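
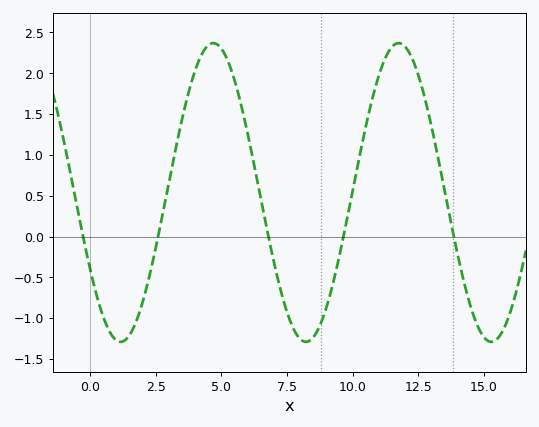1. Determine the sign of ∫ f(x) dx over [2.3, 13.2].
positive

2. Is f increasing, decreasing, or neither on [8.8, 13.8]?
neither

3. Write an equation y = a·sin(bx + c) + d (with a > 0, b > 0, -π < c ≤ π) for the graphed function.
y = 1.83sin(0.89x - 2.6) + 0.54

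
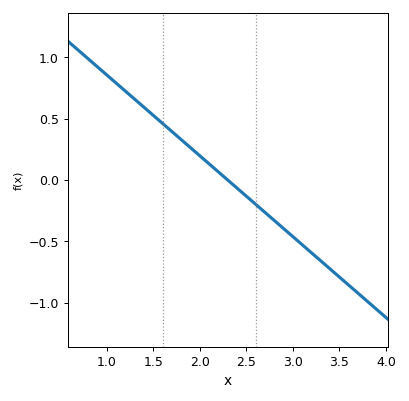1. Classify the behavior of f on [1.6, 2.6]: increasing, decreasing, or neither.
decreasing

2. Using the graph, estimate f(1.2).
0.75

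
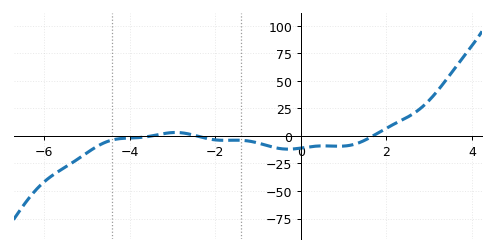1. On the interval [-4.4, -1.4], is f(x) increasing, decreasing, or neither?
neither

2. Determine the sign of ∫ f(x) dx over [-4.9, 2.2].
negative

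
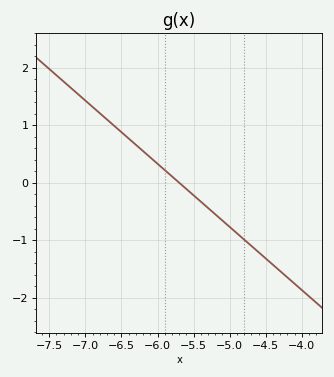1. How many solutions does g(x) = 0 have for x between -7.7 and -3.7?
1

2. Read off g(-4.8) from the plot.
-0.99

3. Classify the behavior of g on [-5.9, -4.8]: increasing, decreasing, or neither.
decreasing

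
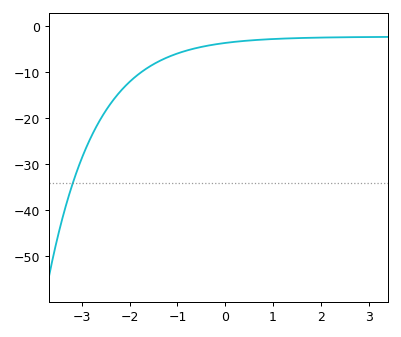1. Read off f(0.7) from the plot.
-3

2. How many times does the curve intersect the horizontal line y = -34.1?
1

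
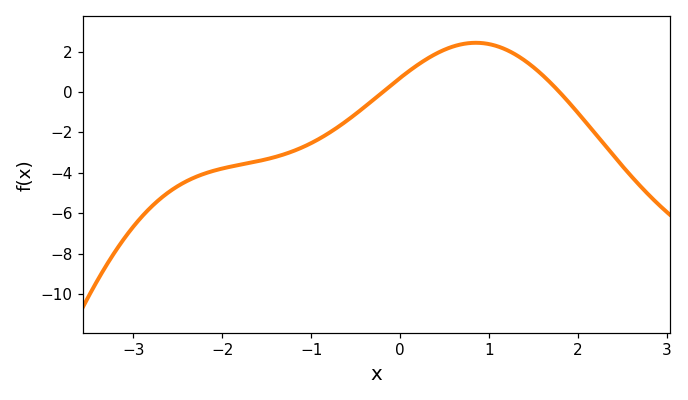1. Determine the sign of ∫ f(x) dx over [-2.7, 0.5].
negative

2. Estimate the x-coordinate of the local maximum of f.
0.85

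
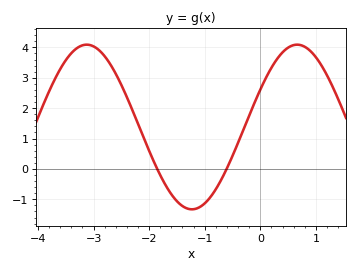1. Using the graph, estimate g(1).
3.67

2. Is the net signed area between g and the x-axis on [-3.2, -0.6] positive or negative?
positive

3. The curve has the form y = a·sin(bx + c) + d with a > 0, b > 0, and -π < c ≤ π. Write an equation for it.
y = 2.71sin(1.66x + 0.472) + 1.38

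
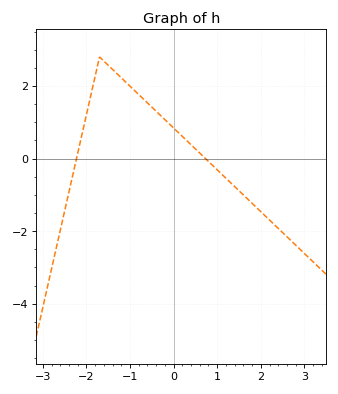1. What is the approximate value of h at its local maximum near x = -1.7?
2.8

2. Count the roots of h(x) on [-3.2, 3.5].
2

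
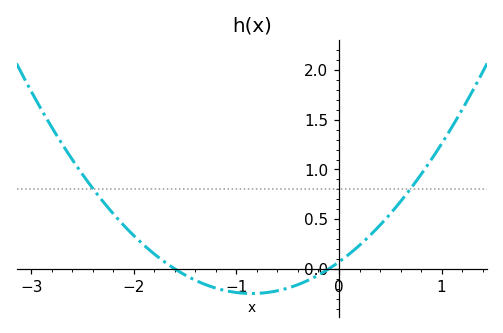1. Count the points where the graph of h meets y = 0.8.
2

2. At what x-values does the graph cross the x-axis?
-1.6, -0.1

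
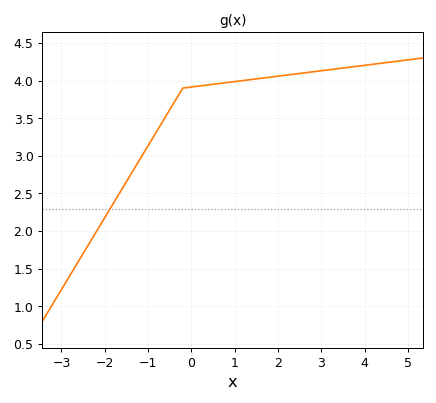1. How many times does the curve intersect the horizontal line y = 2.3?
1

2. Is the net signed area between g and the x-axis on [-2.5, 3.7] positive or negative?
positive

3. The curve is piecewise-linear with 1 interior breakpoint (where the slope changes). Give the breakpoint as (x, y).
(-0.2, 3.9)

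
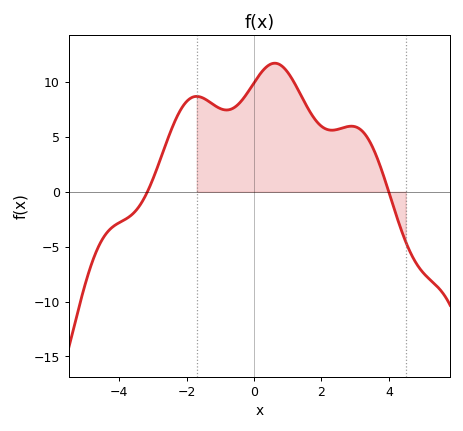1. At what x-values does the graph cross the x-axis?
-3.16, 4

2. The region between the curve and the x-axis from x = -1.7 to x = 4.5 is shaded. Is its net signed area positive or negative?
positive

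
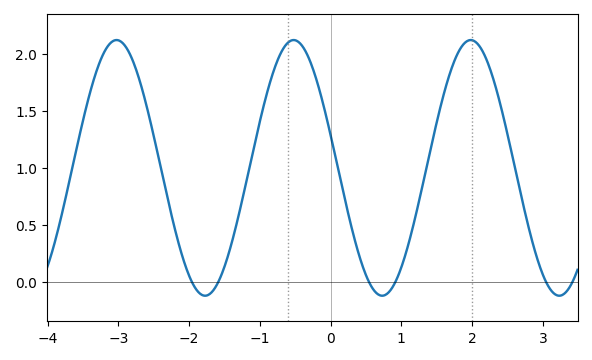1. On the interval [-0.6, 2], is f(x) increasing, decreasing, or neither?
neither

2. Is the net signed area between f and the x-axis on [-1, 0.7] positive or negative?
positive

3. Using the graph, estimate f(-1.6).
0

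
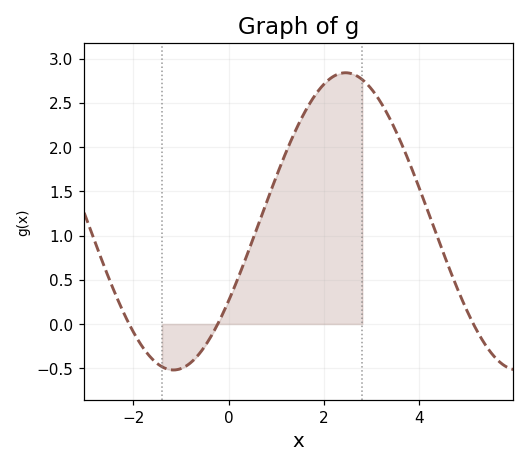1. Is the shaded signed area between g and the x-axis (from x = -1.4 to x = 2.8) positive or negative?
positive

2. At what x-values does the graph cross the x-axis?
-2.09, -0.232, 5.13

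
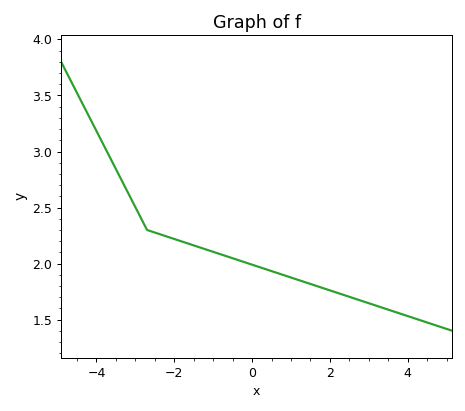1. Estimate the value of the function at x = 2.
1.75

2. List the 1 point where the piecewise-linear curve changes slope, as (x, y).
(-2.7, 2.3)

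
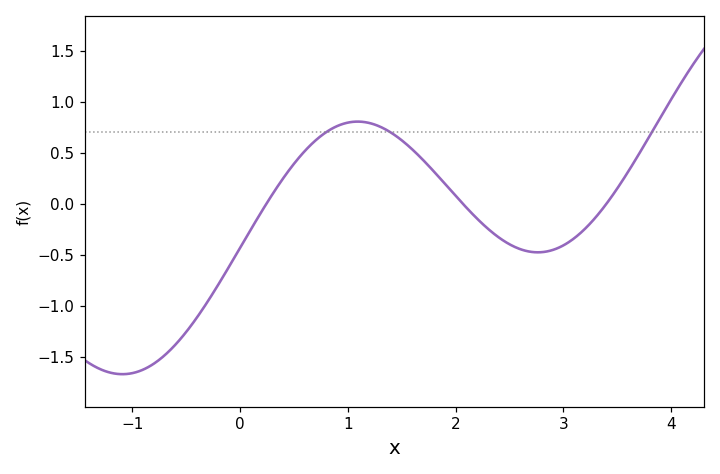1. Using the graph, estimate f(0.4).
0.248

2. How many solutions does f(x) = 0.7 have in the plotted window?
3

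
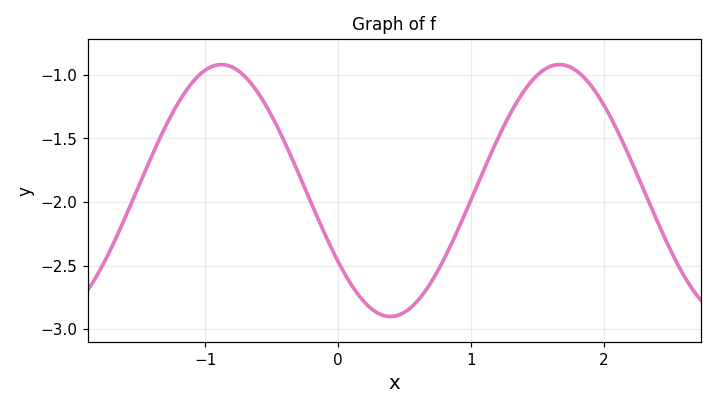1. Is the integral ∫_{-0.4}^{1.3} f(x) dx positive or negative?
negative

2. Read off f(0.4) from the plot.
-2.9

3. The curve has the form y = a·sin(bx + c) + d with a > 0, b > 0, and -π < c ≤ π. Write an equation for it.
y = 0.99sin(2.47x - 2.54) - 1.91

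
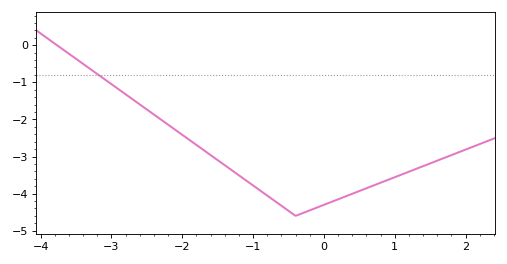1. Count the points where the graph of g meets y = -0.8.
1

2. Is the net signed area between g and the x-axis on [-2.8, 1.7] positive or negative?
negative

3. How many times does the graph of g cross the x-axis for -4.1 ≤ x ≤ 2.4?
1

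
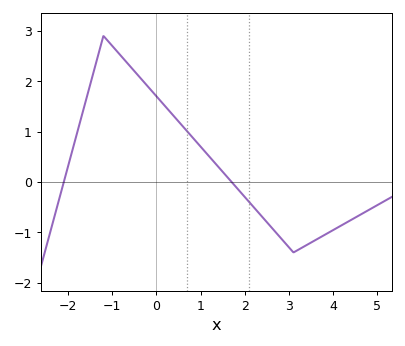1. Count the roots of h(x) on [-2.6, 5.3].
2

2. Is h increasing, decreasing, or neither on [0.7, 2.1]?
decreasing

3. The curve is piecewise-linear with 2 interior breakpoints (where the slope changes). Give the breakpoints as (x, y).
(-1.2, 2.9); (3.1, -1.4)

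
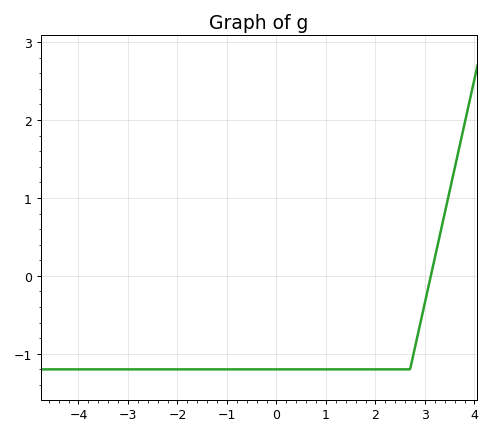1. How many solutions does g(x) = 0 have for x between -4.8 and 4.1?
1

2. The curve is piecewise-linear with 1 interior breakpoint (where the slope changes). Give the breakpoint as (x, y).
(2.7, -1.2)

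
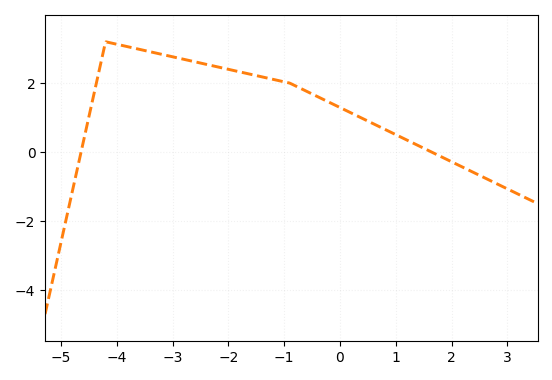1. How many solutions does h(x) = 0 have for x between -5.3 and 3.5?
2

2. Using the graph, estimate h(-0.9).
2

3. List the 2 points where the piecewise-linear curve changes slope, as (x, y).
(-4.2, 3.2); (-0.9, 2)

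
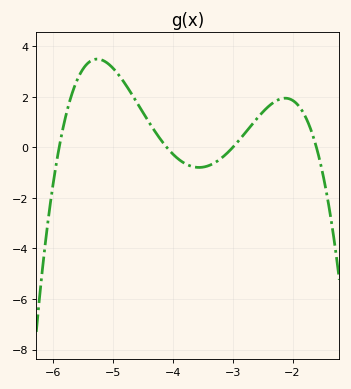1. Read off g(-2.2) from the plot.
2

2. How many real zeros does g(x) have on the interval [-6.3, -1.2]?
4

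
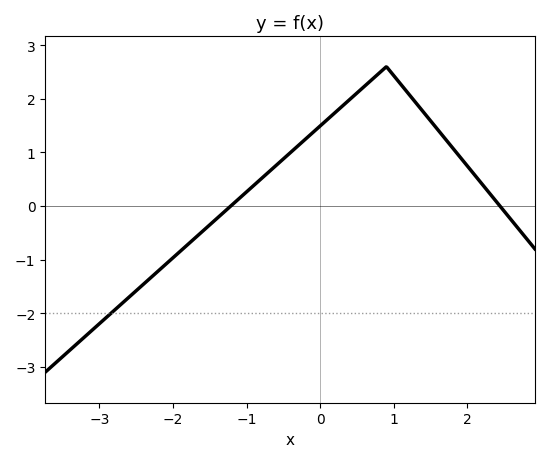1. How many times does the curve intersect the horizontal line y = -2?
1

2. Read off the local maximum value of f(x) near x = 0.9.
2.6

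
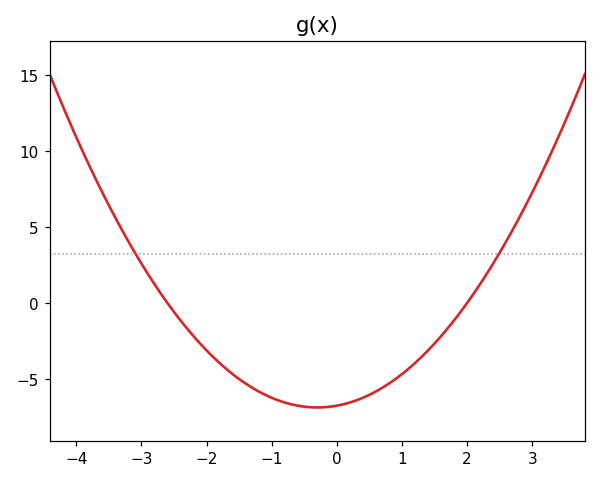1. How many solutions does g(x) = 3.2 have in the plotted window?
2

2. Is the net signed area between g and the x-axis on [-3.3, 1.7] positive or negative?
negative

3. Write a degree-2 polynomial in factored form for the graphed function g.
y = 1.3(x + 2.6)(x - 2)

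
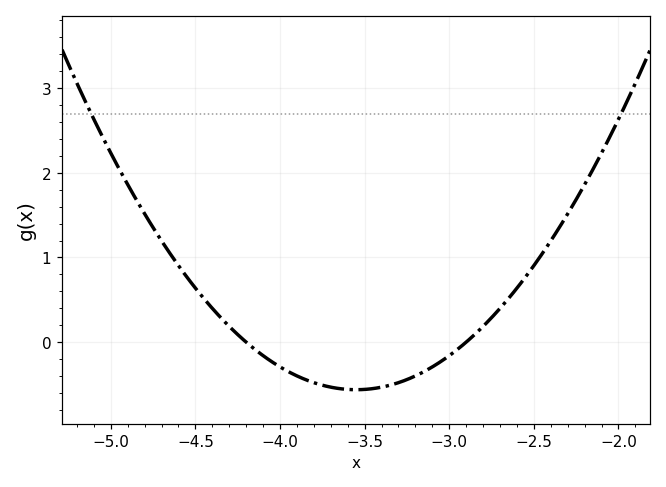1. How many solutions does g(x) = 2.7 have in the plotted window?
2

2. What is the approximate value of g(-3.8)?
-0.5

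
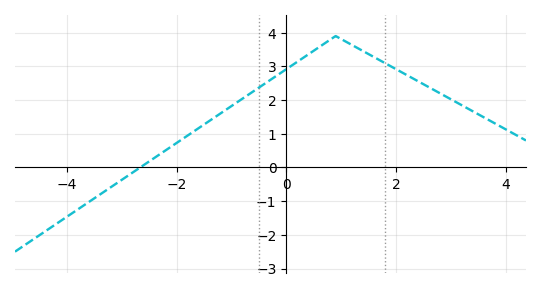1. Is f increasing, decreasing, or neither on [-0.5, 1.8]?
neither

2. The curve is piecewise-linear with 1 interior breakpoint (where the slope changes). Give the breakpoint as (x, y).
(0.9, 3.9)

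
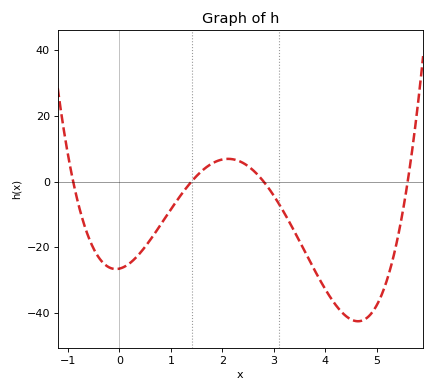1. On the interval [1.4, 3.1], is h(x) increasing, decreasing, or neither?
neither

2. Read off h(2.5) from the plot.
4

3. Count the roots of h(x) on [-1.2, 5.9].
4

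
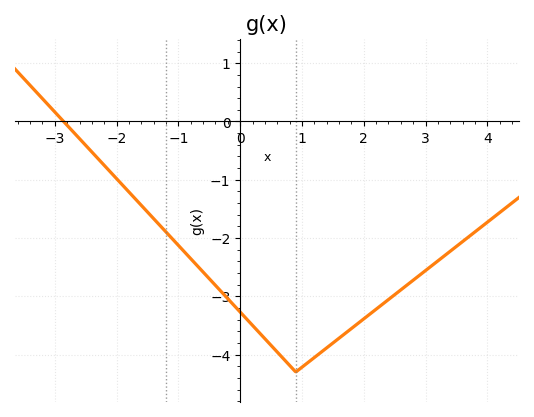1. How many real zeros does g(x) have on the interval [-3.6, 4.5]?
1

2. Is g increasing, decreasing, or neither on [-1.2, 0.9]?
decreasing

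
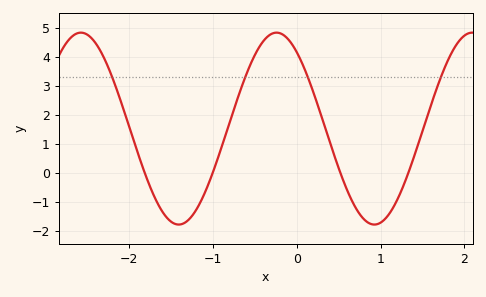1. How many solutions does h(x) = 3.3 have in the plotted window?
4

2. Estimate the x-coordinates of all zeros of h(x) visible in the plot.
-1.8, -1, 0.5, 1.3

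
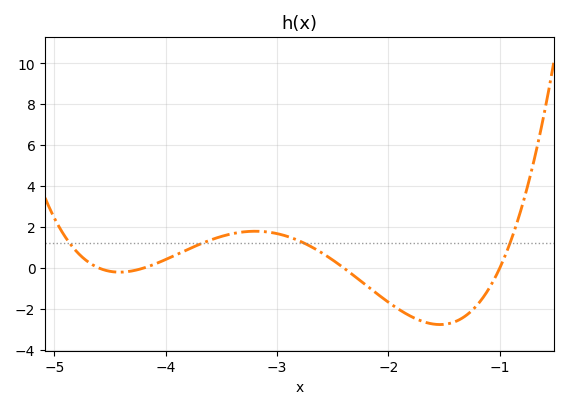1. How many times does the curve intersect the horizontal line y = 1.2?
4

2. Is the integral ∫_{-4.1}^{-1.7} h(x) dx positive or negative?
positive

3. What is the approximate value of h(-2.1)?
-1.26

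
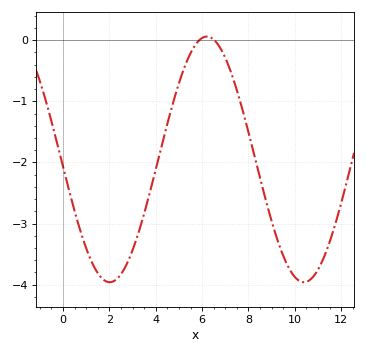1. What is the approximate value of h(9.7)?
-3.7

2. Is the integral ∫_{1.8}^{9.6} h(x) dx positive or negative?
negative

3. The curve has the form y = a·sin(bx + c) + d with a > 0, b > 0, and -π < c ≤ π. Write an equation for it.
y = 2.01sin(0.75x - 3.08) - 1.95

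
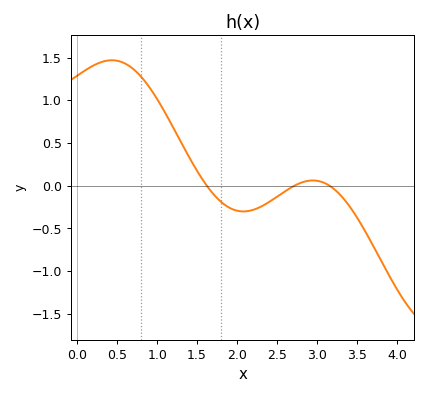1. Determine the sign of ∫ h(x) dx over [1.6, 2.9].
negative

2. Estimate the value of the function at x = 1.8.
-0.189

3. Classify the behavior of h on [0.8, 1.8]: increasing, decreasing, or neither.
decreasing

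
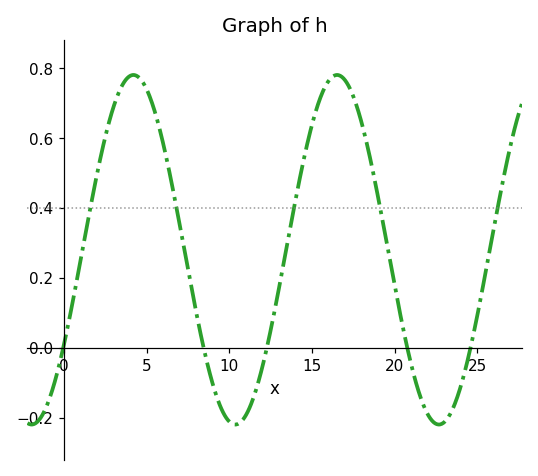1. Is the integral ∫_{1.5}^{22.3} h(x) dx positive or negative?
positive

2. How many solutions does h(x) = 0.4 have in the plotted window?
5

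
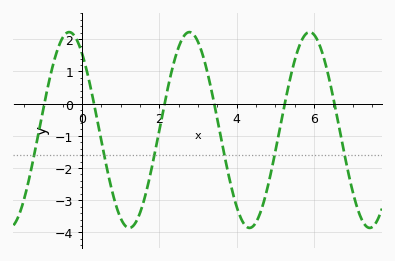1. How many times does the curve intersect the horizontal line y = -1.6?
6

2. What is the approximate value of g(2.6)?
2.02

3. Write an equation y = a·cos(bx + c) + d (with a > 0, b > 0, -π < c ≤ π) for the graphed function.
y = 3.04cos(2.02x + 0.67) - 0.82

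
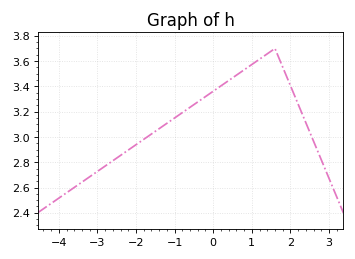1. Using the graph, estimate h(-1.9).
2.96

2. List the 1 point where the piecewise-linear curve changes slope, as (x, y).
(1.6, 3.7)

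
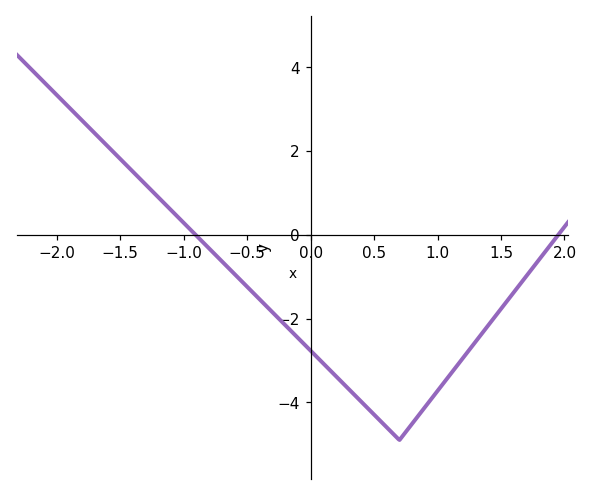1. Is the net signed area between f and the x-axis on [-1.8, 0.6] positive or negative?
negative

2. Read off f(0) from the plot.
-2.76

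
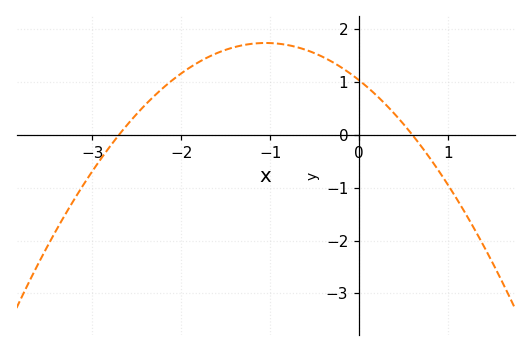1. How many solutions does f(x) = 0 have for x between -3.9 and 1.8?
2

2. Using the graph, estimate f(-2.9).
-0.448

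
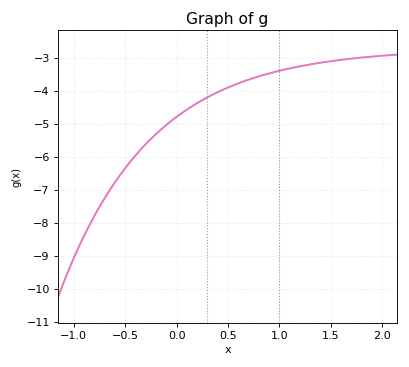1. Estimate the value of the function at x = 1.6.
-3.06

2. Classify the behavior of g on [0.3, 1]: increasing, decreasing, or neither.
increasing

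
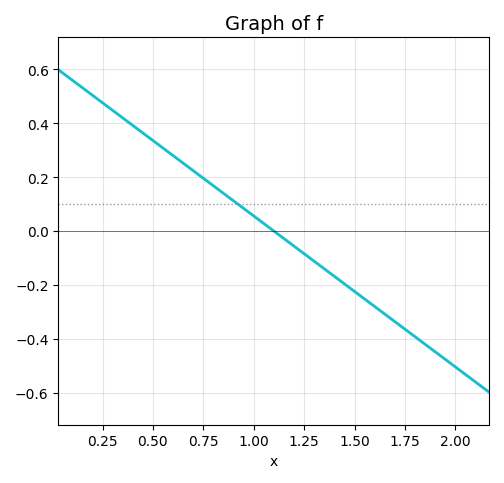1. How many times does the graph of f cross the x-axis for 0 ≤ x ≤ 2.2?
1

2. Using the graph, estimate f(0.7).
0.22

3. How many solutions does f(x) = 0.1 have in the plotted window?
1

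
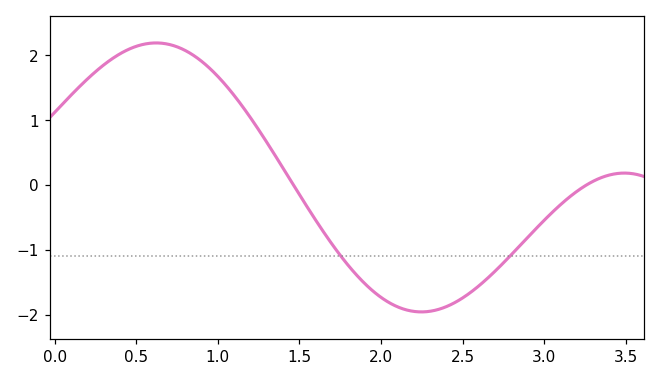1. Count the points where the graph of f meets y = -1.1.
2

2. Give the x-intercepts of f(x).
1.45, 3.25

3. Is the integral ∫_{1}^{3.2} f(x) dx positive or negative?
negative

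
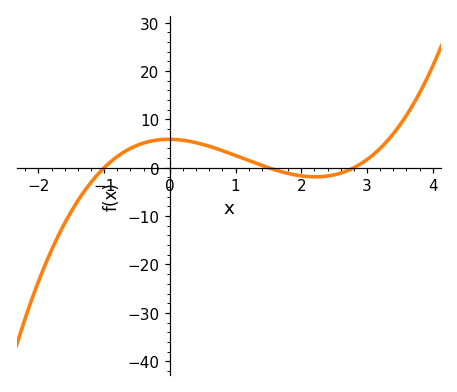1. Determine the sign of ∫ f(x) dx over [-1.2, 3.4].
positive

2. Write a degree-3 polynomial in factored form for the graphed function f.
y = 1.4(x + 1)(x - 1.5)(x - 2.8)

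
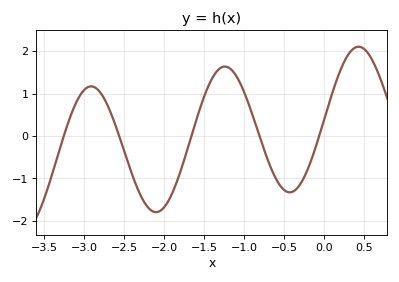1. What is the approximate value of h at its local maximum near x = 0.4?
2.1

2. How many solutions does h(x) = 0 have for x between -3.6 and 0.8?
5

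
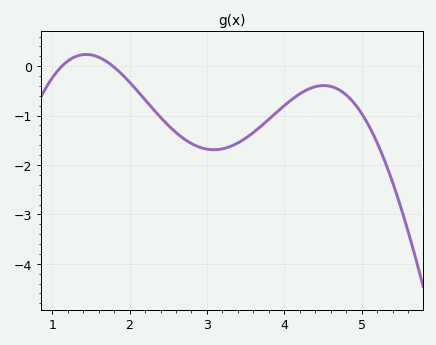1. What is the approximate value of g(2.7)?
-1.47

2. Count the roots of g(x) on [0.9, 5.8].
2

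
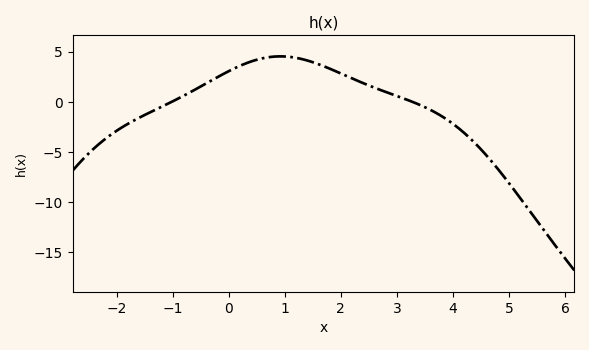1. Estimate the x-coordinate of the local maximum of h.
0.92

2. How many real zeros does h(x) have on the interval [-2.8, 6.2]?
2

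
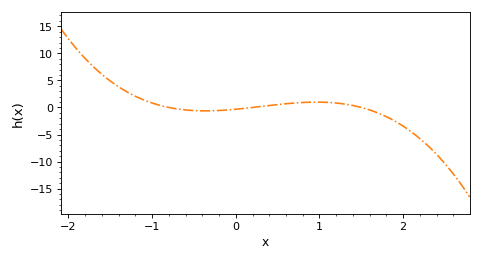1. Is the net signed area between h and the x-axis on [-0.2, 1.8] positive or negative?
positive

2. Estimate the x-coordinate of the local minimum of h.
-0.366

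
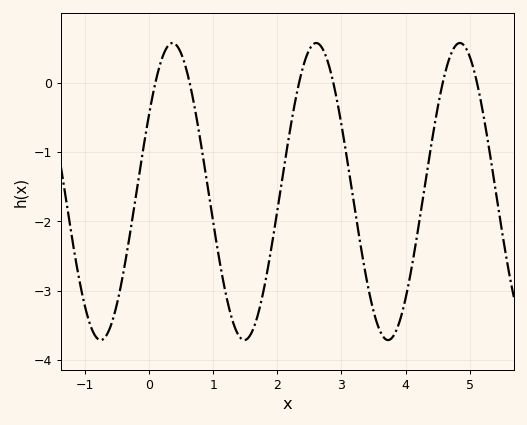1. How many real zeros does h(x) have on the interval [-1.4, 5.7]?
6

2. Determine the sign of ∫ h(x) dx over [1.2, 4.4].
negative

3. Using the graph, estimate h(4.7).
0.4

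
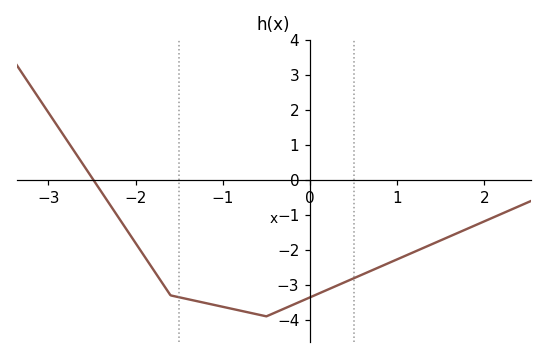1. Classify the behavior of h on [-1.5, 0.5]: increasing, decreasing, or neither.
neither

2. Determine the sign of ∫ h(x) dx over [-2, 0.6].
negative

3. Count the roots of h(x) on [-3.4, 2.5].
1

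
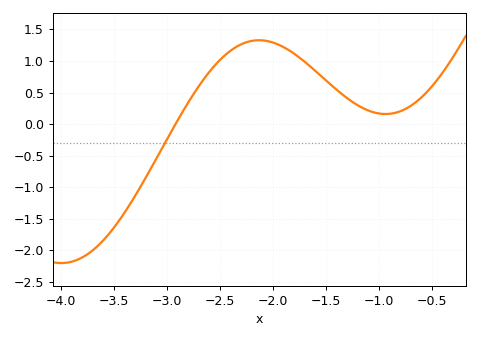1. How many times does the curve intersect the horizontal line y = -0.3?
1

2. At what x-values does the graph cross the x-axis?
-2.92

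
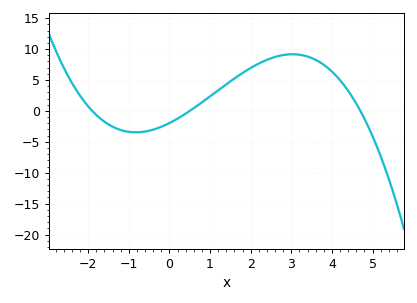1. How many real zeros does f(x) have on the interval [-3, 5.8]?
3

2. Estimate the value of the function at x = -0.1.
-2.5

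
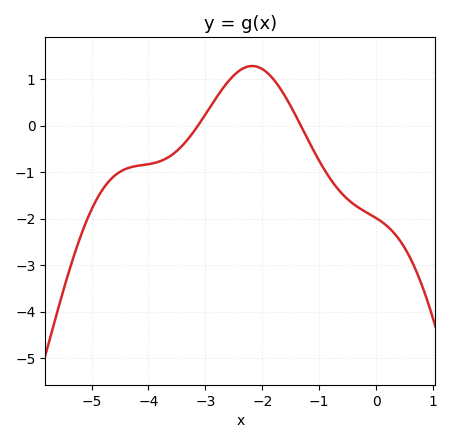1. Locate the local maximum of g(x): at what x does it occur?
-2.18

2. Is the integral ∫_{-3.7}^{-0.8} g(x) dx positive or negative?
positive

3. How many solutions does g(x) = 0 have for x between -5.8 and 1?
2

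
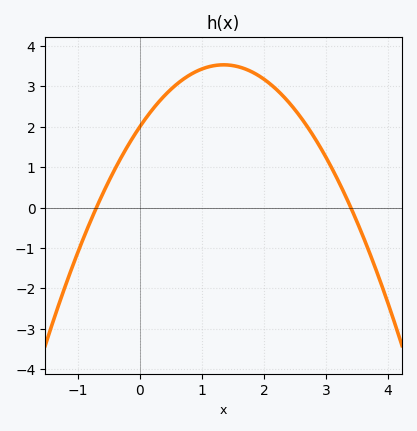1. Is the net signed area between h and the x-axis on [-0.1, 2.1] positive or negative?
positive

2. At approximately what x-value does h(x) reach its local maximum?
1.35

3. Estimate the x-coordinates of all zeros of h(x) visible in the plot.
-0.7, 3.4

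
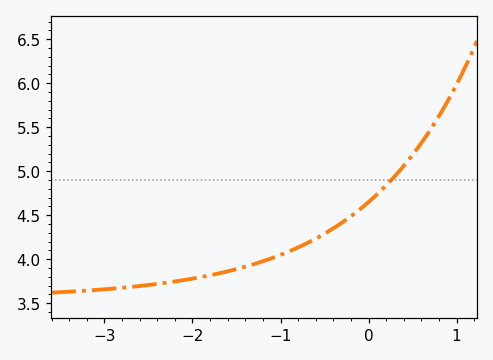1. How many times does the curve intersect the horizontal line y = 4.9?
1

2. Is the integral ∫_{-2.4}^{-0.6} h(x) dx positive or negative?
positive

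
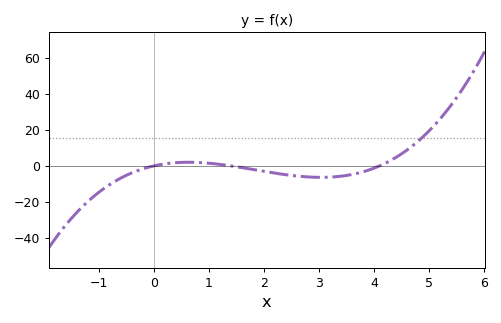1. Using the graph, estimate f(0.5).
2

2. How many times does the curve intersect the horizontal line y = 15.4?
1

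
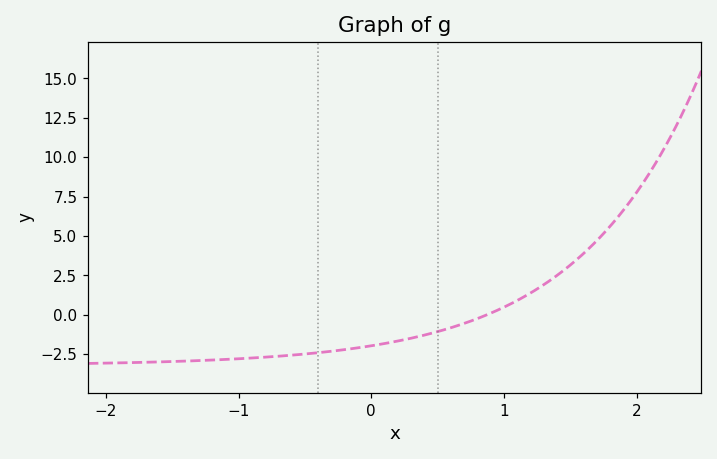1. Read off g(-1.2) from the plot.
-3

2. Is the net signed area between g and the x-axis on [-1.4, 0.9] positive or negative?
negative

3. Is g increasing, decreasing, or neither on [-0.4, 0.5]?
increasing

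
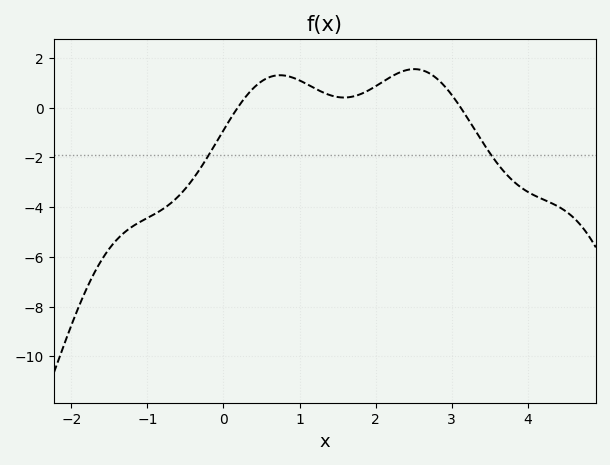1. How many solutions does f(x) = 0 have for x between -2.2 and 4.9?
2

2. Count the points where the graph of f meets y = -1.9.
2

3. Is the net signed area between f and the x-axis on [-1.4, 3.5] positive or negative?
negative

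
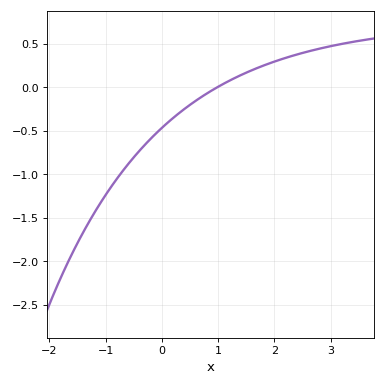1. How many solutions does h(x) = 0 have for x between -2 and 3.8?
1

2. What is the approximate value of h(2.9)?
0.45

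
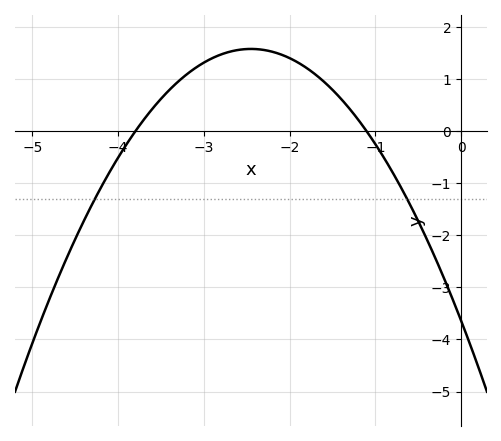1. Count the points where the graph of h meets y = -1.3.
2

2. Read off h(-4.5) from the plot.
-2.07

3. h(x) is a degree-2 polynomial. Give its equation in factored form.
y = -0.87(x + 3.8)(x + 1.1)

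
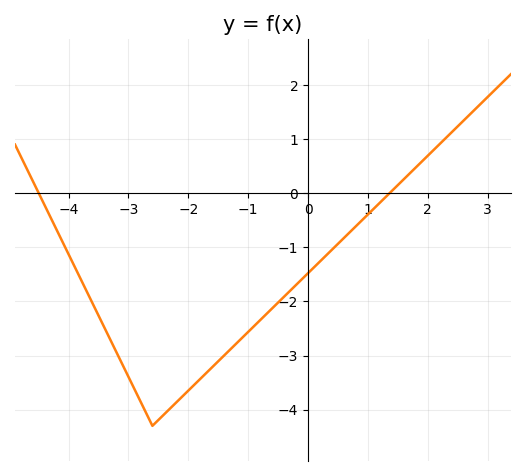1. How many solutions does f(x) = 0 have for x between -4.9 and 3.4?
2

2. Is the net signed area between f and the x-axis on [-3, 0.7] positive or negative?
negative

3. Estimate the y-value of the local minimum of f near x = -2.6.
-4.3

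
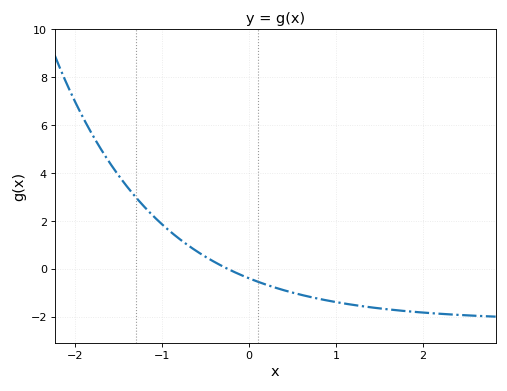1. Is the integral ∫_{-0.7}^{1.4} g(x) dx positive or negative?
negative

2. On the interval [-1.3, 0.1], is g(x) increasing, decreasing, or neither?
decreasing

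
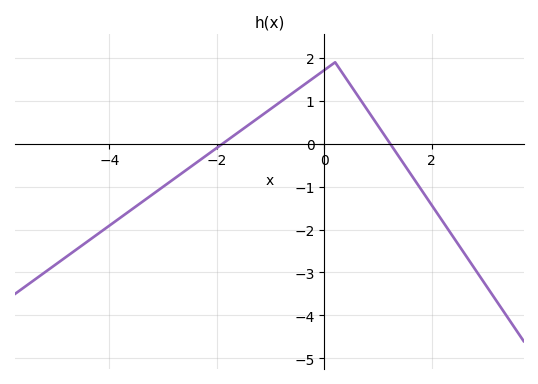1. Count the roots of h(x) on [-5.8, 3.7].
2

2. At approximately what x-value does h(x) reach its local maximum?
0.2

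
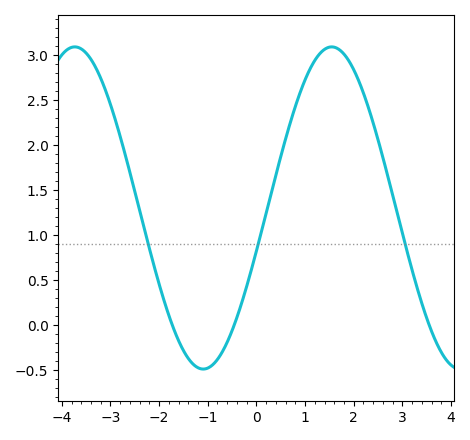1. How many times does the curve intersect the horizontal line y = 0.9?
3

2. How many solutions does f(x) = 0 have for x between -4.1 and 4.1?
3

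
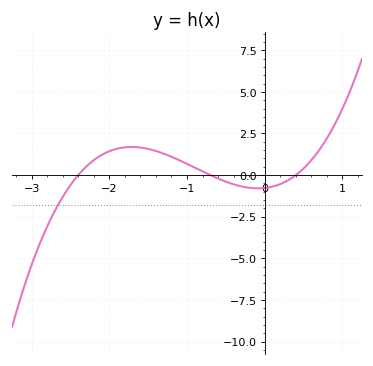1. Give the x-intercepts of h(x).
-2.4, -0.7, 0.4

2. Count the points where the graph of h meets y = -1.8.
1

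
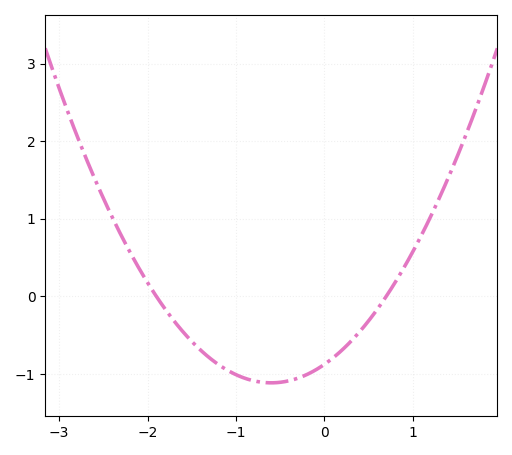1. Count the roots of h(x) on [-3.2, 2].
2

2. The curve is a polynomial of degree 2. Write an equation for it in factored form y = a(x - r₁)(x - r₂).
y = 0.66(x + 1.9)(x - 0.7)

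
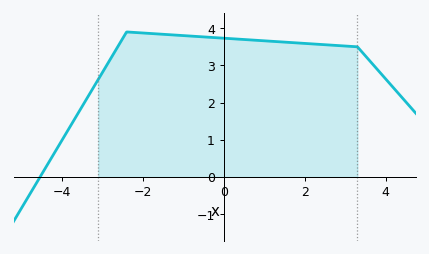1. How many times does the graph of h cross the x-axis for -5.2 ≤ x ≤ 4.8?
1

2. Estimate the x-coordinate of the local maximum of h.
-2.4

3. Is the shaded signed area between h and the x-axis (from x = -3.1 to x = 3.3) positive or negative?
positive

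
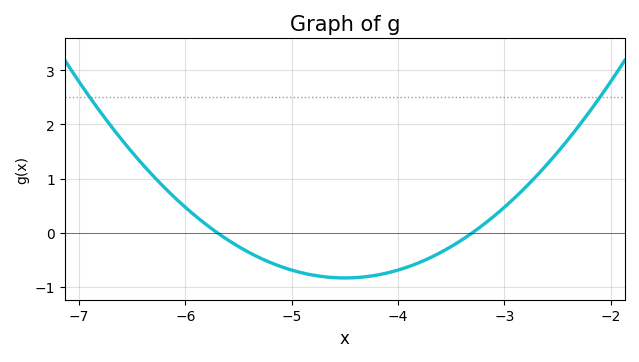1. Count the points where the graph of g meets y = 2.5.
2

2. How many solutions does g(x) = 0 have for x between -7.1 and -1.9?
2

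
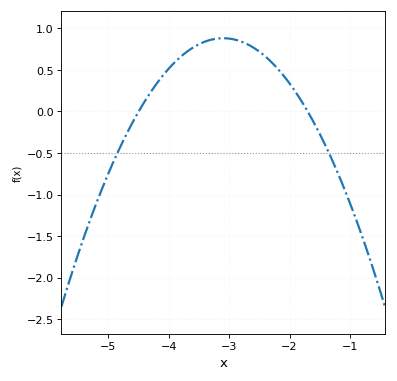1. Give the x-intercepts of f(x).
-4.5, -1.7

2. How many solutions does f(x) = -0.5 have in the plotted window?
2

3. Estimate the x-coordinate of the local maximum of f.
-3.1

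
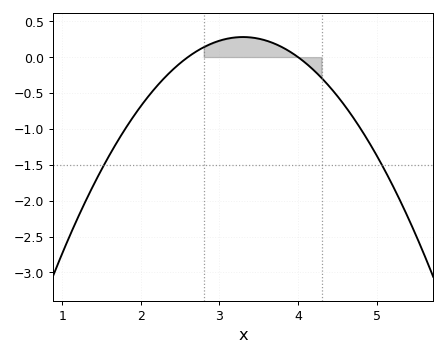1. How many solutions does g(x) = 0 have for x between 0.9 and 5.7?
2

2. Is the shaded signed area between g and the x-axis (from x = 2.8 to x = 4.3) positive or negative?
positive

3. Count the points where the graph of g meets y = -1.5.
2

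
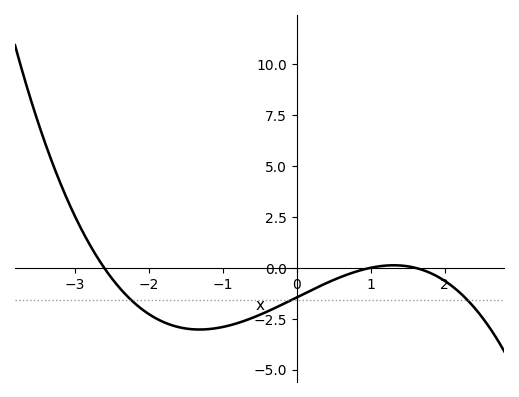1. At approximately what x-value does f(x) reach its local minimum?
-1.3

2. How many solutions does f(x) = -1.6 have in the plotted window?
3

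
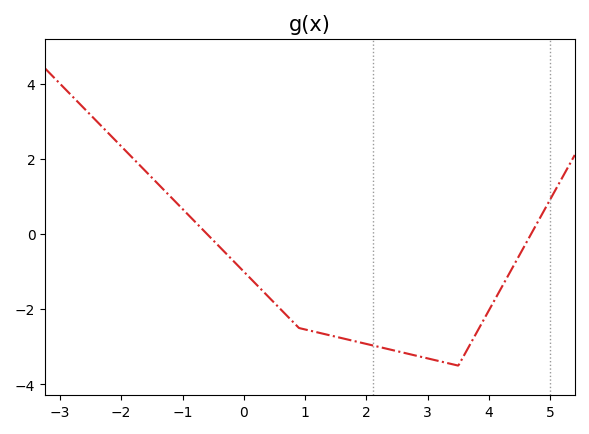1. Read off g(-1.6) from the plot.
1.67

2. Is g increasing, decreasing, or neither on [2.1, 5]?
neither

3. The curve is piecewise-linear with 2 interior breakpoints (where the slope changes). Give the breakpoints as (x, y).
(0.9, -2.5); (3.5, -3.5)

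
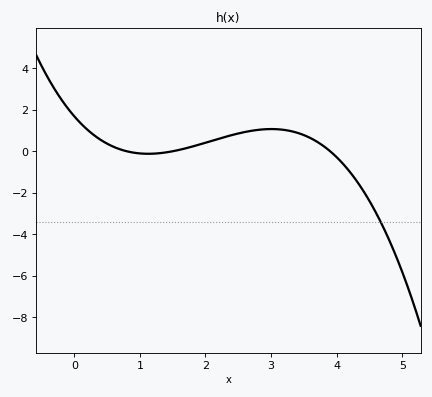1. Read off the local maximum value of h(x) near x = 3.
1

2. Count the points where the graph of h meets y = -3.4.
1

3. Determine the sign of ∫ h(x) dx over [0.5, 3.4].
positive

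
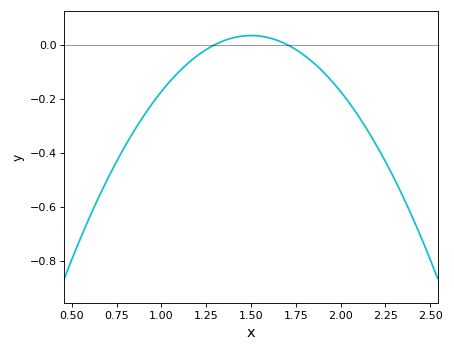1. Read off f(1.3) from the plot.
0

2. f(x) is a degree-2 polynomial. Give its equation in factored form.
y = -0.83(x - 1.3)(x - 1.7)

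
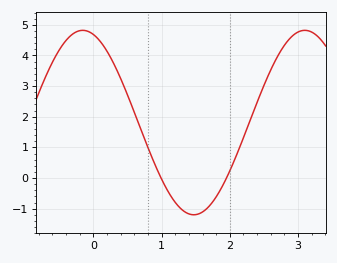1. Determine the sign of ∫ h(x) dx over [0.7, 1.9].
negative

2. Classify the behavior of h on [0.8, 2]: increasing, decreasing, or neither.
neither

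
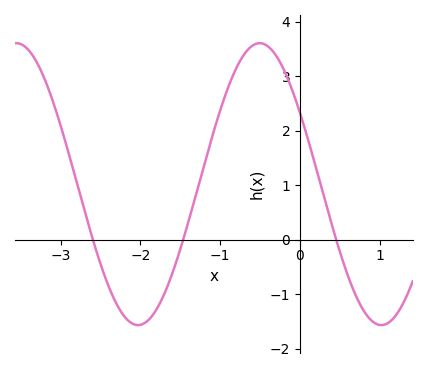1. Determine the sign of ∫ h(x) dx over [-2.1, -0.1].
positive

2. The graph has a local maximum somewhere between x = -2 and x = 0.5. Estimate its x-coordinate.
-0.5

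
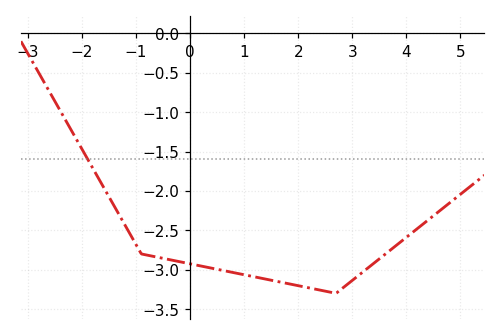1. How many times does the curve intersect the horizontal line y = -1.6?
1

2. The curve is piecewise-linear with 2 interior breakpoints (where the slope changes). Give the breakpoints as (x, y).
(-0.9, -2.8); (2.7, -3.3)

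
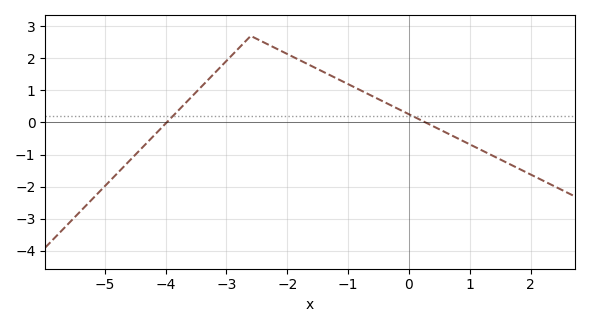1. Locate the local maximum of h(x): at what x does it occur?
-2.6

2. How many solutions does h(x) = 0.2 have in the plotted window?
2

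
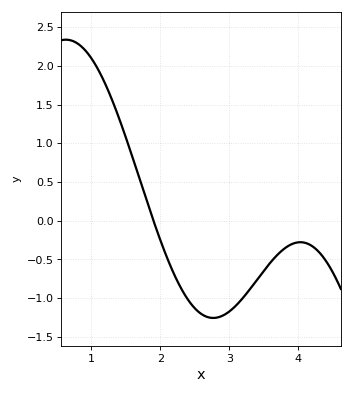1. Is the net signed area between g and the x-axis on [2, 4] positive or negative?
negative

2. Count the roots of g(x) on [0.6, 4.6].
1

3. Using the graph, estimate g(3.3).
-0.9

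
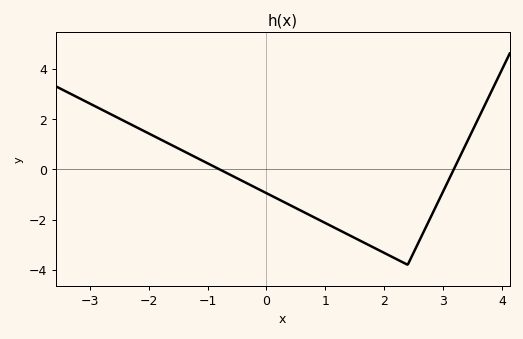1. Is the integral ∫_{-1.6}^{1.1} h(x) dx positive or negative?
negative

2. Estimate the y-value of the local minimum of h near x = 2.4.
-3.8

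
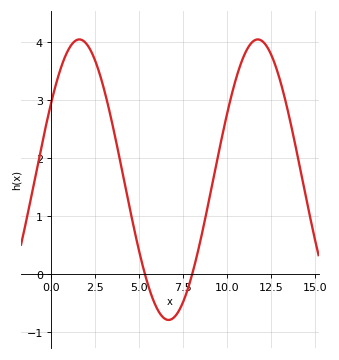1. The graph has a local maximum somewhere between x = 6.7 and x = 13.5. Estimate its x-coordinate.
11.8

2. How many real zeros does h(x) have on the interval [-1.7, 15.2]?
2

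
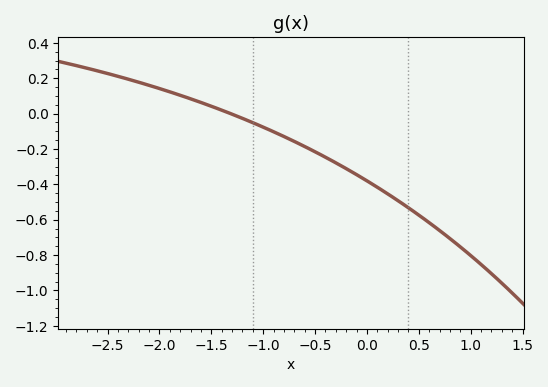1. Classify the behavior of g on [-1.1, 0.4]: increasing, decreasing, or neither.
decreasing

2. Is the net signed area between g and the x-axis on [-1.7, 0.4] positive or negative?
negative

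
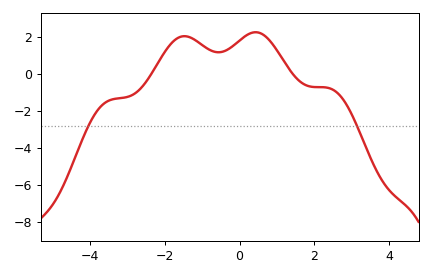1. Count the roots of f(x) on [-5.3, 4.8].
2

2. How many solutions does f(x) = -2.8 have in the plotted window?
2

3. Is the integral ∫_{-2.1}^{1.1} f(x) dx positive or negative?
positive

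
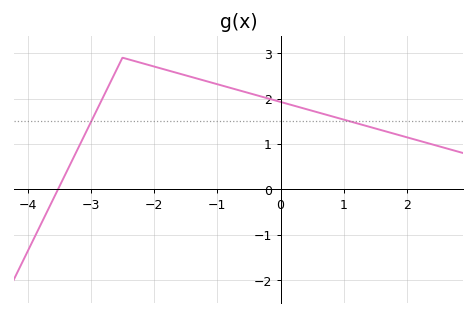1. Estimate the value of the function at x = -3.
1.5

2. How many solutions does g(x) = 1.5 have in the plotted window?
2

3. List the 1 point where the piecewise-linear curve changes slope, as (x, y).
(-2.5, 2.9)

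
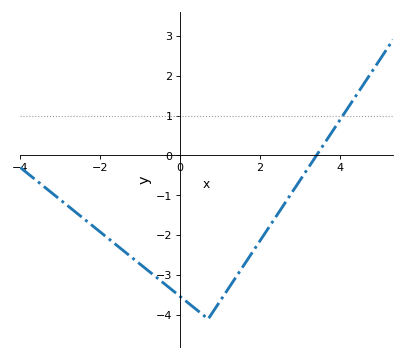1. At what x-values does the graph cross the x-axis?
3.41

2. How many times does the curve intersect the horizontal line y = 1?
1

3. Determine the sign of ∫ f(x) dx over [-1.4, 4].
negative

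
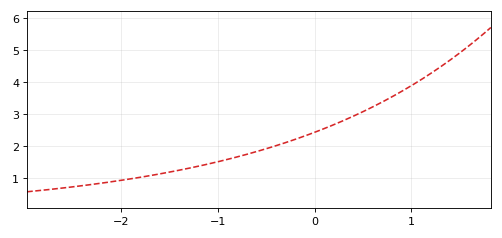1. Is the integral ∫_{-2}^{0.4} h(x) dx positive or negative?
positive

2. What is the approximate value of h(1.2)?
4.3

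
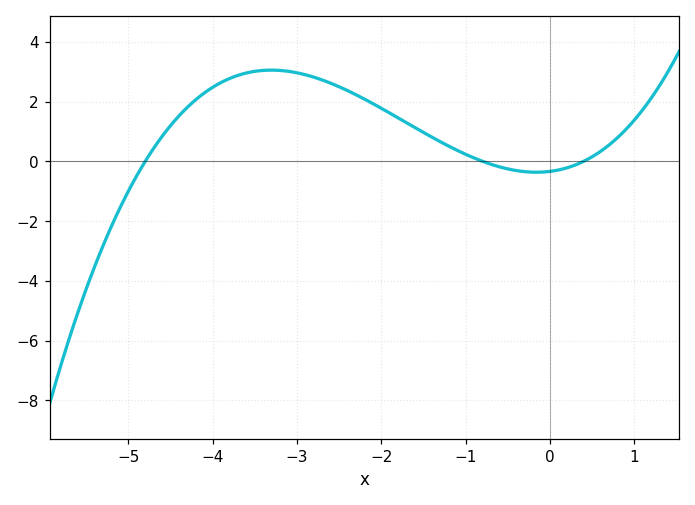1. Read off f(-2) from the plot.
1.8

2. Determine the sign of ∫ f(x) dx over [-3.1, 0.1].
positive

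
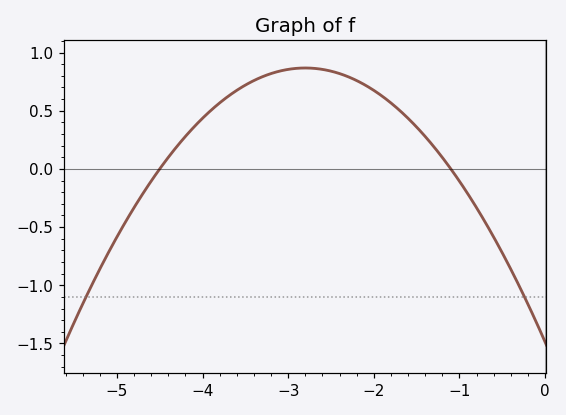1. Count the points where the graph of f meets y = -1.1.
2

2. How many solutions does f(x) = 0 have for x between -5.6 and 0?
2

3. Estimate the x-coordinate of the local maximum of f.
-2.8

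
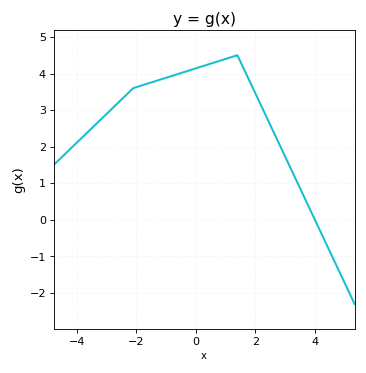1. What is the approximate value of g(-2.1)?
3.6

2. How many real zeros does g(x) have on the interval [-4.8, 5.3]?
1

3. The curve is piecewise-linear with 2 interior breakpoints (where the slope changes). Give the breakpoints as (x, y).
(-2.1, 3.6); (1.4, 4.5)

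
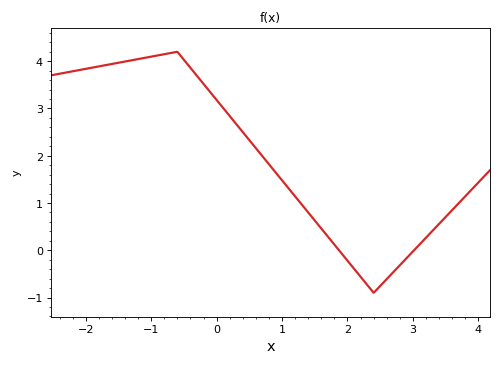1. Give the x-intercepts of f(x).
1.87, 3.02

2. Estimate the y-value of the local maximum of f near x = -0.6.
4.2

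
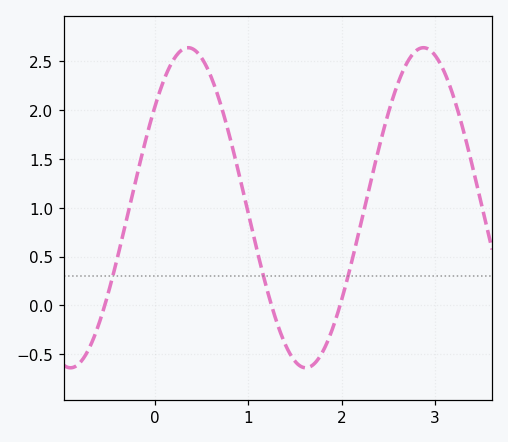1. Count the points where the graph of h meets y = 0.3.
3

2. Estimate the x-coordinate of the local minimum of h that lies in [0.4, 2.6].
1.6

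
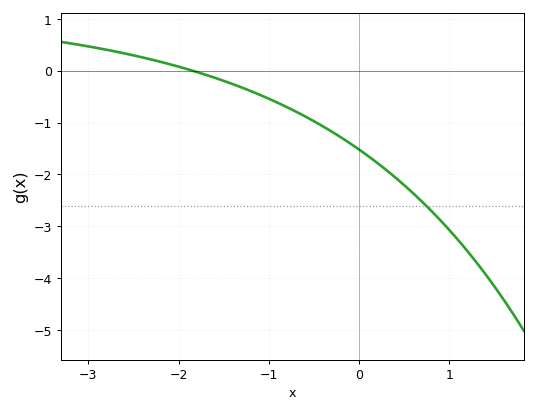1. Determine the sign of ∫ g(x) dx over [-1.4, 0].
negative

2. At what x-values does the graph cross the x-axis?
-1.8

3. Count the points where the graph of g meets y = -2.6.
1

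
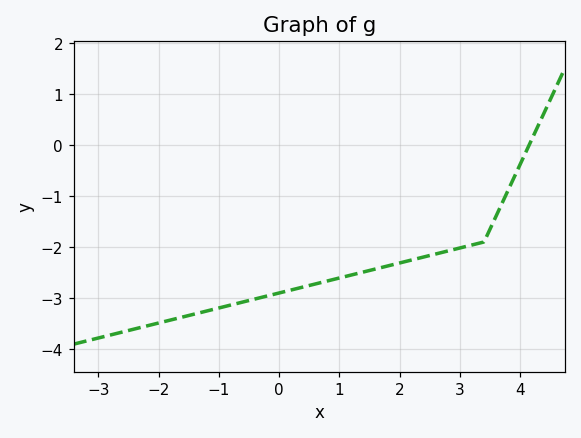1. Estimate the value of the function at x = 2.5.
-2.16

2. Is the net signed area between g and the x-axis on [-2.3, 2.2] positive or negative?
negative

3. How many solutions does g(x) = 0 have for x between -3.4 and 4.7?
1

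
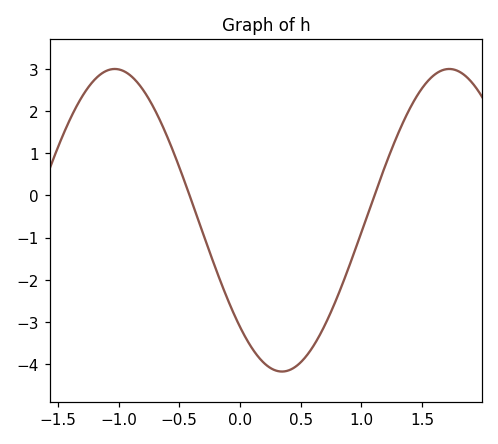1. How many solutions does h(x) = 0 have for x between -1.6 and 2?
2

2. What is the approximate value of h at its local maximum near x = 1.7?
3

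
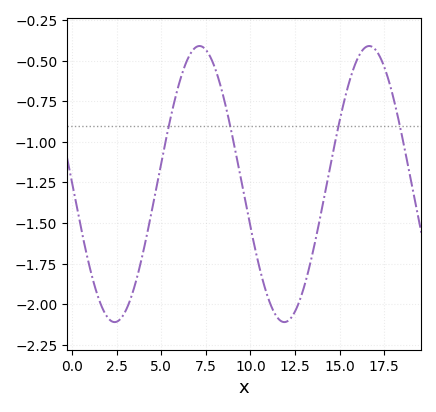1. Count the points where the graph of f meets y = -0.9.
4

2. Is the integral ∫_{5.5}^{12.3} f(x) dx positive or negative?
negative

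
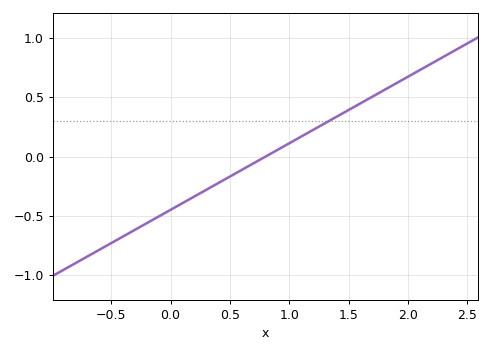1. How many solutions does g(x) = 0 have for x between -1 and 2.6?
1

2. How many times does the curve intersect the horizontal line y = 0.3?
1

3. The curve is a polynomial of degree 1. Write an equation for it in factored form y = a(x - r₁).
y = 0.56(x - 0.8)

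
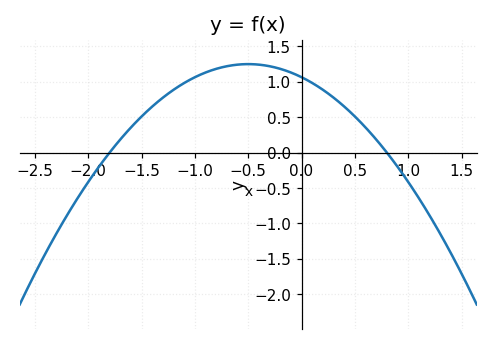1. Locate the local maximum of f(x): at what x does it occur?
-0.5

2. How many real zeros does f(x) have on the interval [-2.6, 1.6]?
2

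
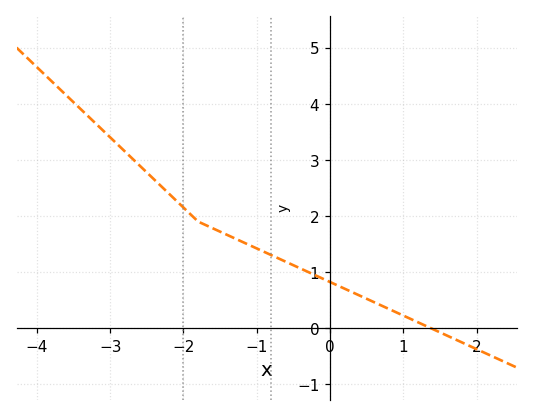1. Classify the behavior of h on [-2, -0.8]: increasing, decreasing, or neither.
decreasing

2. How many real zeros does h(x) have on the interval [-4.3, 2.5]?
1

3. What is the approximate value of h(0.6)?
0.465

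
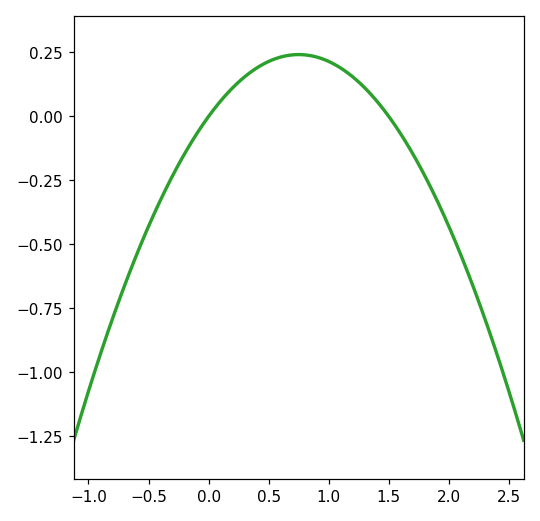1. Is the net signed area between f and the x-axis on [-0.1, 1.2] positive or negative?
positive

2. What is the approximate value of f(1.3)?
0.112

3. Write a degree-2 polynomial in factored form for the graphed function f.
y = -0.43(x - 0)(x - 1.5)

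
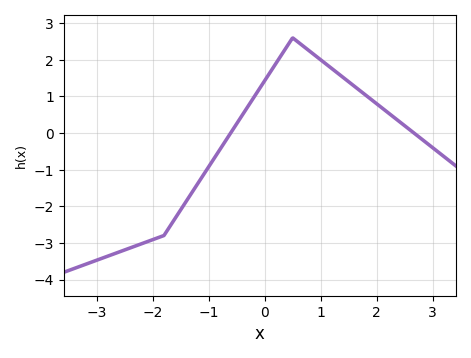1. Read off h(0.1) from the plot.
1.66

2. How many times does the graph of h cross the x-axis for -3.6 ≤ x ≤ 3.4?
2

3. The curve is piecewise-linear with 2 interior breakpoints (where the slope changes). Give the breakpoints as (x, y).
(-1.8, -2.8); (0.5, 2.6)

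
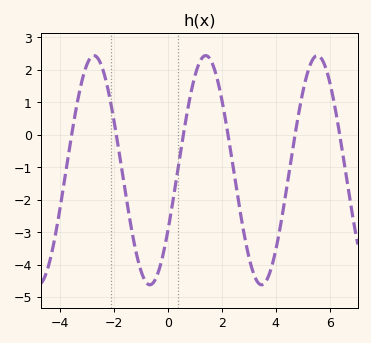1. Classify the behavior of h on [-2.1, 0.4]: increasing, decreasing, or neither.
neither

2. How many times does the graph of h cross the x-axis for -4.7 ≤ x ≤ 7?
6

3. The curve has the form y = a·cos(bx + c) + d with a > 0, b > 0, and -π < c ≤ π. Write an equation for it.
y = 3.53cos(1.52x - 2.14) - 1.09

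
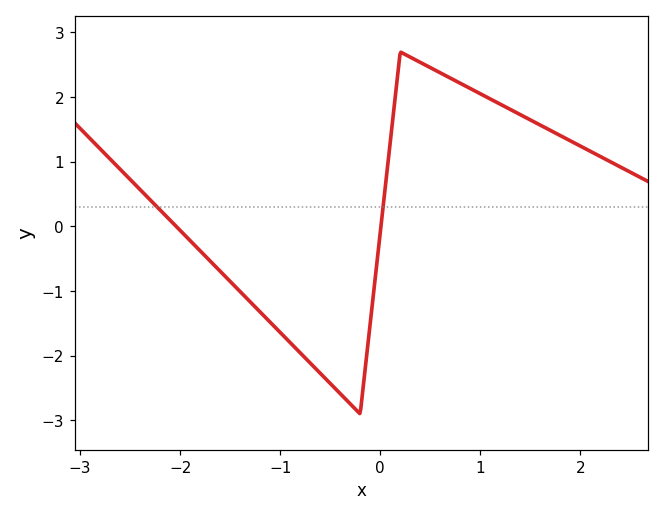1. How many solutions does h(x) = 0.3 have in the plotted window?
2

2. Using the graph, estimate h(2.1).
1.2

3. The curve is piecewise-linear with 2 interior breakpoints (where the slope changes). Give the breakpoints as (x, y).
(-0.2, -2.9); (0.2, 2.7)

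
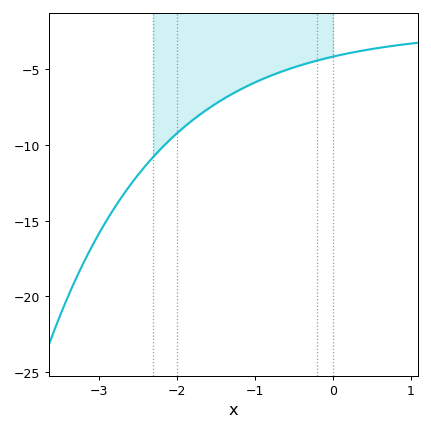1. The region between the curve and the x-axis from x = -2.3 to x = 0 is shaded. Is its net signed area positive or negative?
negative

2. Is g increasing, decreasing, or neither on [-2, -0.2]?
increasing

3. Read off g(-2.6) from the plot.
-12.5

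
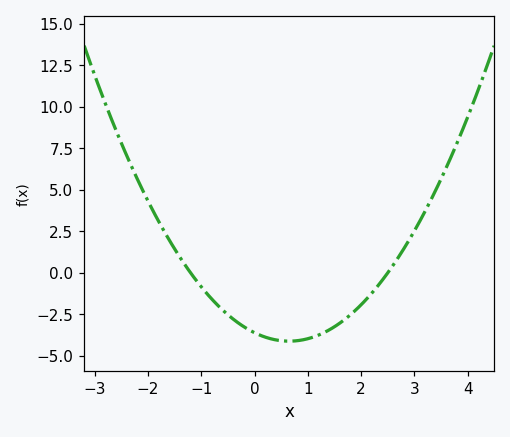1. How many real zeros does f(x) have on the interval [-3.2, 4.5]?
2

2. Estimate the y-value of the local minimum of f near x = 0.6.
-4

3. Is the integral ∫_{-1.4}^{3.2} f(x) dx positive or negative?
negative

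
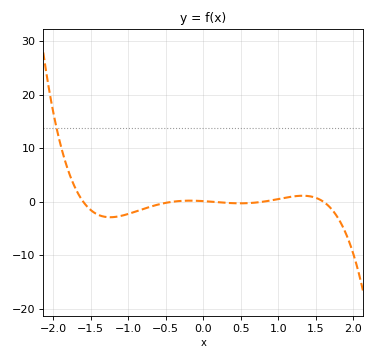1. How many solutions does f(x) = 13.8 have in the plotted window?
1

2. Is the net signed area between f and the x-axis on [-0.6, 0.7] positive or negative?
negative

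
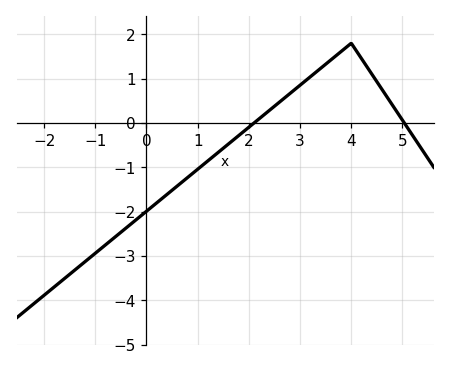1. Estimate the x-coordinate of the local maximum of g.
4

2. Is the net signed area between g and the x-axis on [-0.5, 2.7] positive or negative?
negative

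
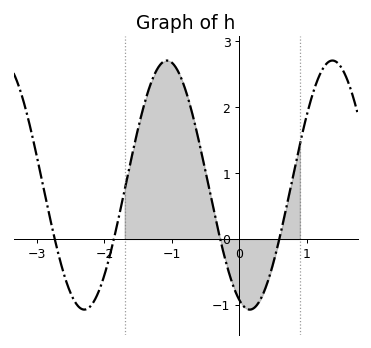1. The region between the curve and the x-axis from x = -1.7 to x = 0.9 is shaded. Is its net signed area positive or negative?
positive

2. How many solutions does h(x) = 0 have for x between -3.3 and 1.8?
4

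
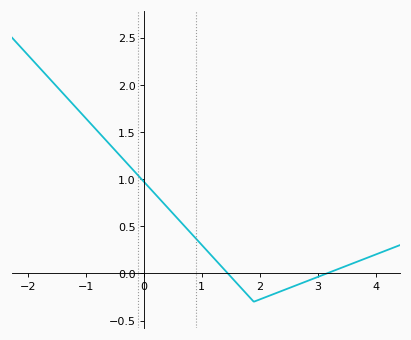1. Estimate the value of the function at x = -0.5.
1.31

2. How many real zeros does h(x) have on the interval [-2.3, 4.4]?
2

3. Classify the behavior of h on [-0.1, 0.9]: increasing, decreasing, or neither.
decreasing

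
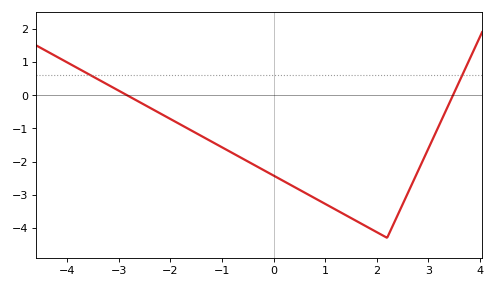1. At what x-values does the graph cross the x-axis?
-2.84, 3.47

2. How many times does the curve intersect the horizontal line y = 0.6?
2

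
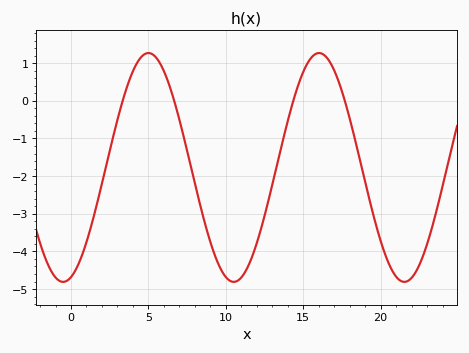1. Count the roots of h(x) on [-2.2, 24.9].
4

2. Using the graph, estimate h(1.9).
-2.37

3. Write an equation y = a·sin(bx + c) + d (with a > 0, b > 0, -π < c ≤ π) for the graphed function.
y = 3.04sin(0.57x - 1.28) - 1.77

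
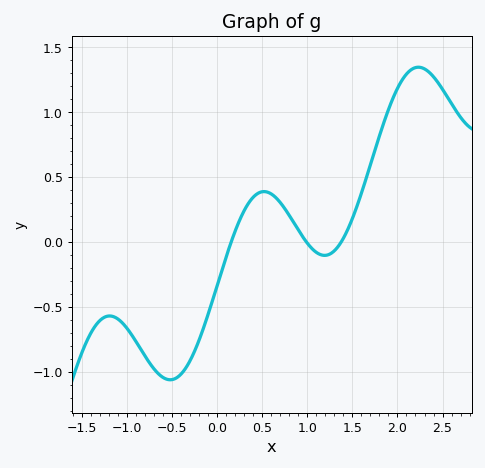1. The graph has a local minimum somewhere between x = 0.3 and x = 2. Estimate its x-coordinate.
1.2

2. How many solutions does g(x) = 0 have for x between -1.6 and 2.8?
3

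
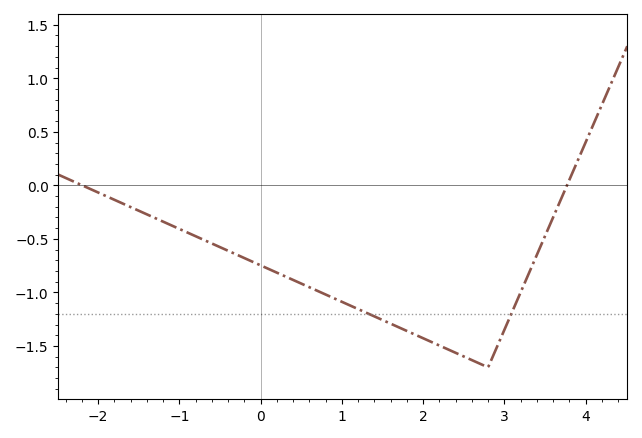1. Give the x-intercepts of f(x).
-2.19, 3.77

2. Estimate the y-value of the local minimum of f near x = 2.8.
-1.7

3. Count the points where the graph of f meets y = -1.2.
2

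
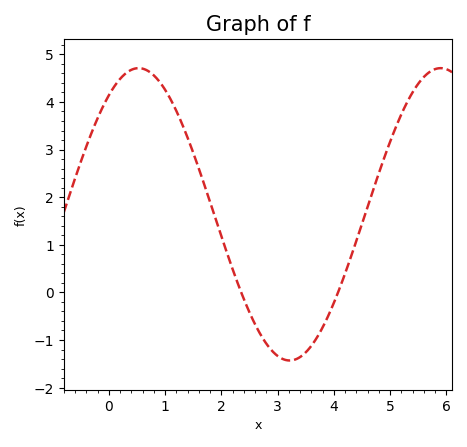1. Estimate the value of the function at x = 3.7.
-0.948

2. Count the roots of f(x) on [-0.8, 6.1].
2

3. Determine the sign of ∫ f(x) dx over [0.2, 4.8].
positive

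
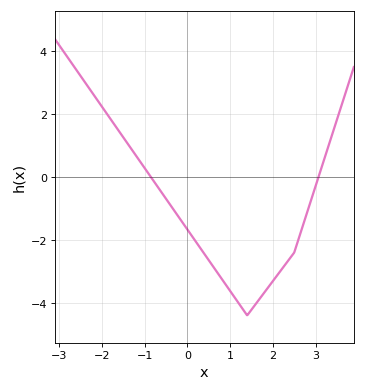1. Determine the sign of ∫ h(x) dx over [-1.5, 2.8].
negative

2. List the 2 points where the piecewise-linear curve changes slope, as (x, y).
(1.4, -4.4); (2.5, -2.4)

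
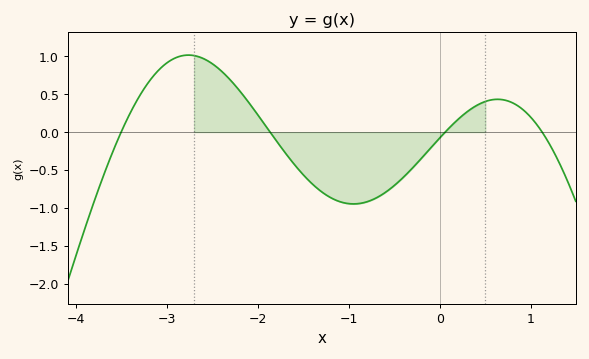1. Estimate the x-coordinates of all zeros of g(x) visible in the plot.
-3.5, -1.9, 0.1, 1.1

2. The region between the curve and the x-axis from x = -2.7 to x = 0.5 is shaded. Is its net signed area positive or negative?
negative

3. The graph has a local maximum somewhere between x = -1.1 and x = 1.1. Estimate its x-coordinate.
0.6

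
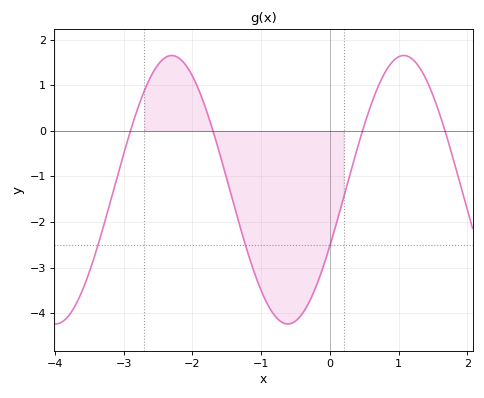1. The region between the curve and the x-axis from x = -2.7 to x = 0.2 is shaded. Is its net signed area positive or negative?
negative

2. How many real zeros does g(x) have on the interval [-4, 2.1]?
4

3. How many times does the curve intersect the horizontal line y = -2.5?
3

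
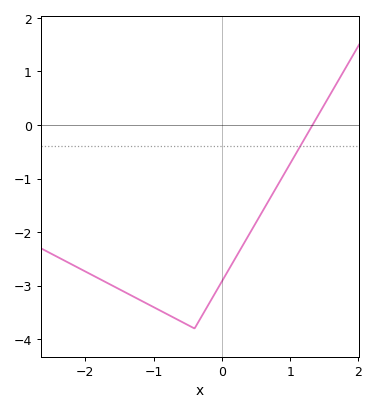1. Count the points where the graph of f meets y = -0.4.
1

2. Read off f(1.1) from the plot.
-0.502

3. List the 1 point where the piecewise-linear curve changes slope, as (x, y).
(-0.4, -3.8)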